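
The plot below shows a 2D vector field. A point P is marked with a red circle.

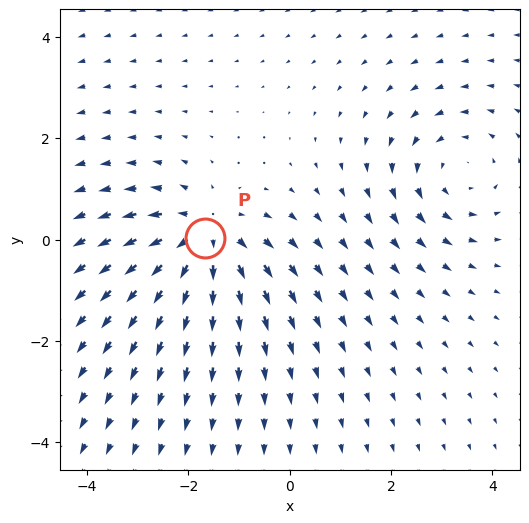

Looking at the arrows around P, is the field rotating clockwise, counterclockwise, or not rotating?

not rotating

Near P at (-1.7, 0.0) the arrows show no circulation. The curl there is ≈0.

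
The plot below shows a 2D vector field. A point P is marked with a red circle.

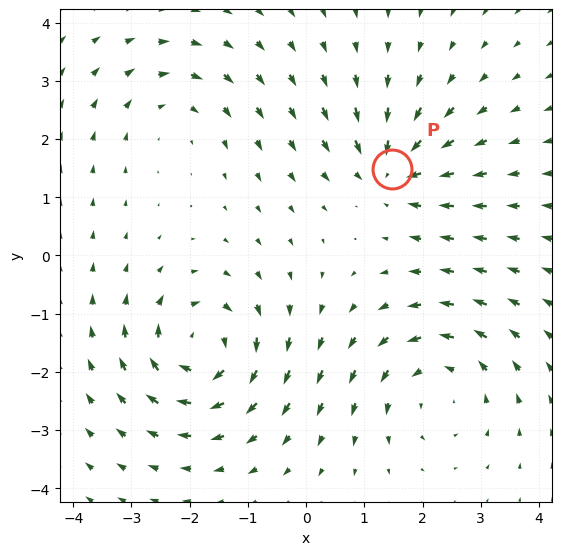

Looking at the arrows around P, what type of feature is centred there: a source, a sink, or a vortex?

sink

At P (1.5, 1.5) the arrows converge inward. Divergence about -4, curl ≈0 — negative divergence with near-zero curl is a sink.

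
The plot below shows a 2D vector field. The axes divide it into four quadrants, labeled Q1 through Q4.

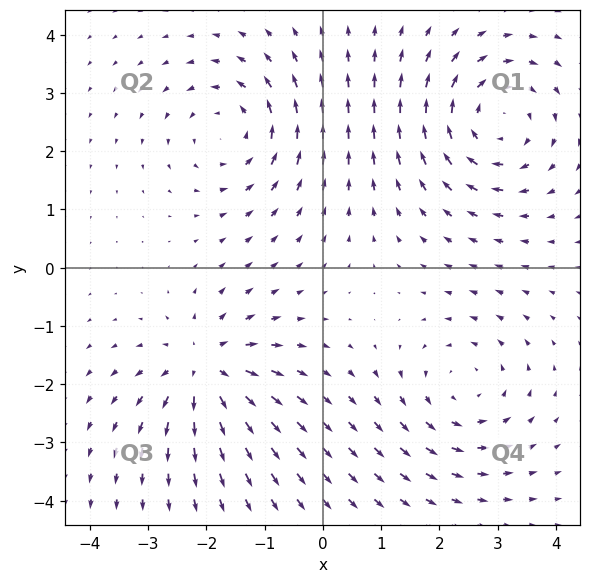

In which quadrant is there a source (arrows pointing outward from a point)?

Q3

The source sits at approximately (-2.0, -1.7), which lies in quadrant Q3. The divergence there is about +5, positive as expected for a source.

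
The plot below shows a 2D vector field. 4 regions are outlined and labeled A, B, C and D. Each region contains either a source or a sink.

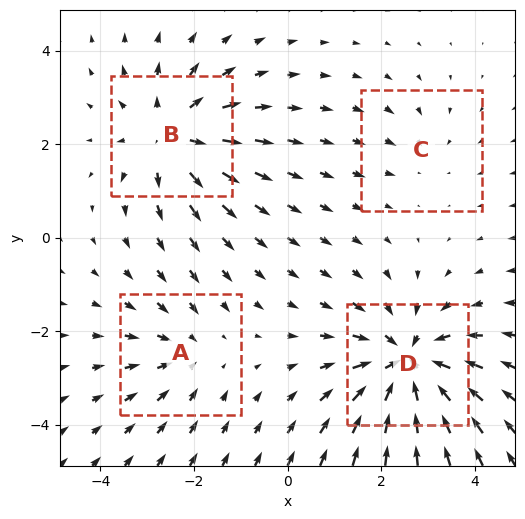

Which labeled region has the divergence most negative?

D

Divergence at each region's feature centre — A: about -3, B: about +5, C: about -2, D: about -7. Region D is most negative.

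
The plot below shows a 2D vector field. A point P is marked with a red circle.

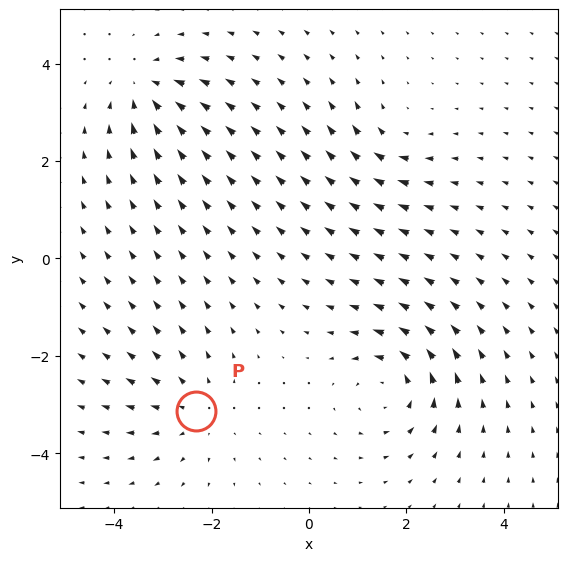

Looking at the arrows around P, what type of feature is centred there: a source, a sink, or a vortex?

source

At P (-2.3, -3.1) the arrows spread outward. Divergence about +3, curl ≈0 — positive divergence with near-zero curl is a source.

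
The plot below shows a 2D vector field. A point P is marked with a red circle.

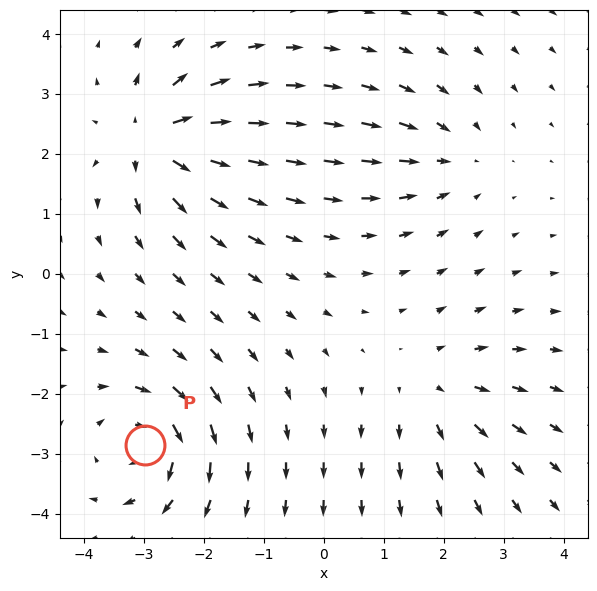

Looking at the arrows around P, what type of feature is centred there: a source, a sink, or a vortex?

At P (-3.0, -2.9) the arrows circulate clockwise. Divergence ≈0, curl about -7 — near-zero divergence with nonzero curl is a vortex.

vortex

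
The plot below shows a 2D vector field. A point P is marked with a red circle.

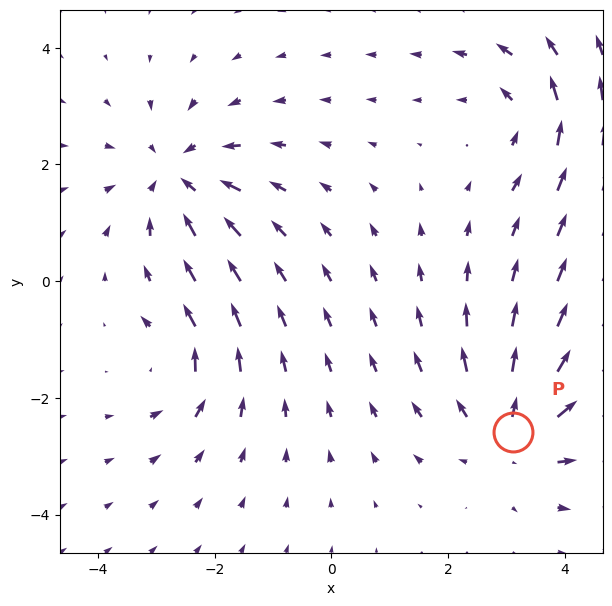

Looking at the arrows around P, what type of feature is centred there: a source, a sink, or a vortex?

At P (3.1, -2.6) the arrows spread outward. Divergence about +4, curl ≈0 — positive divergence with near-zero curl is a source.

source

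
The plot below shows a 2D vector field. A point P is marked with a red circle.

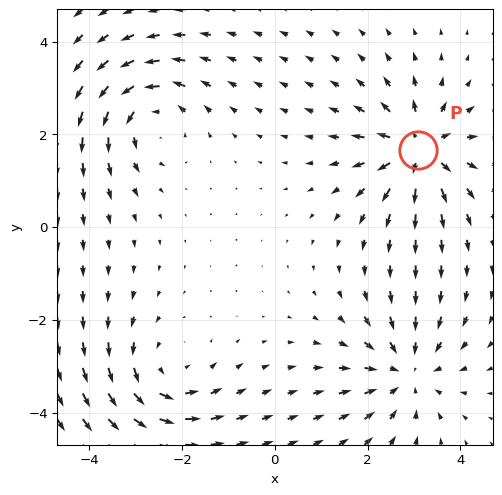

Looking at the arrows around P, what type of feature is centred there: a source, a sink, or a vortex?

At P (3.1, 1.7) the arrows spread outward. Divergence about +6, curl ≈0 — positive divergence with near-zero curl is a source.

source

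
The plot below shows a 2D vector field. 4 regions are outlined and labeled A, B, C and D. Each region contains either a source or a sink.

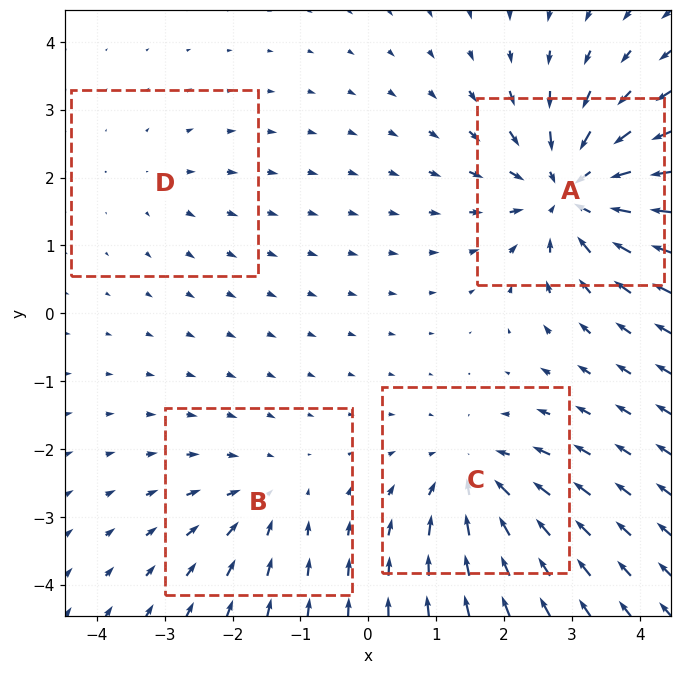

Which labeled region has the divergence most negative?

Divergence at each region's feature centre — A: about -7, B: about -3, C: about -5, D: about +2. Region A is most negative.

A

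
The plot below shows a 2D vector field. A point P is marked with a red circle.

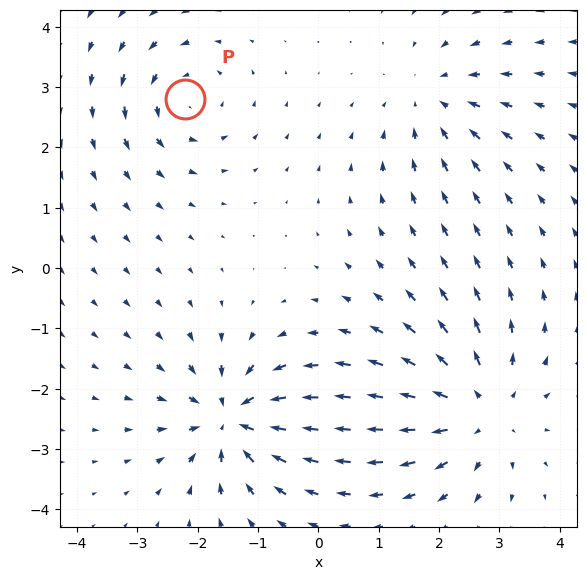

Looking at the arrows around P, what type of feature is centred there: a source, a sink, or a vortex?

vortex

At P (-2.2, 2.8) the arrows circulate counterclockwise. Divergence ≈0, curl about +4 — near-zero divergence with nonzero curl is a vortex.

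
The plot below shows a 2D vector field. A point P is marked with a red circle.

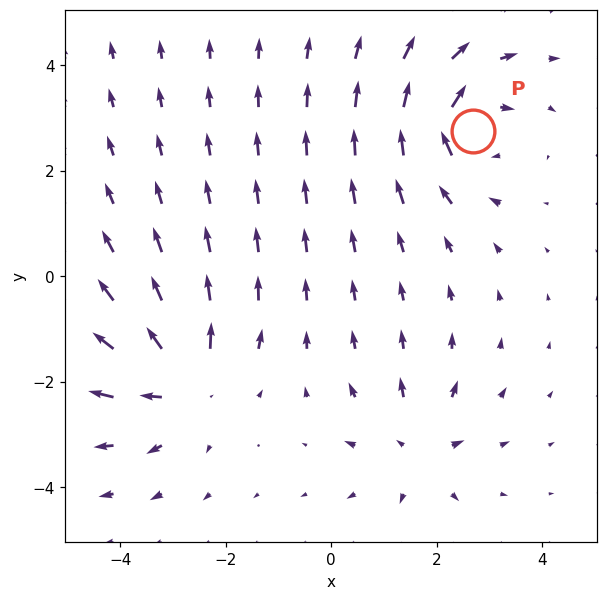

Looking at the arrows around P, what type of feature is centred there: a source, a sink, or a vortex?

vortex

At P (2.7, 2.8) the arrows circulate clockwise. Divergence ≈0, curl about -5 — near-zero divergence with nonzero curl is a vortex.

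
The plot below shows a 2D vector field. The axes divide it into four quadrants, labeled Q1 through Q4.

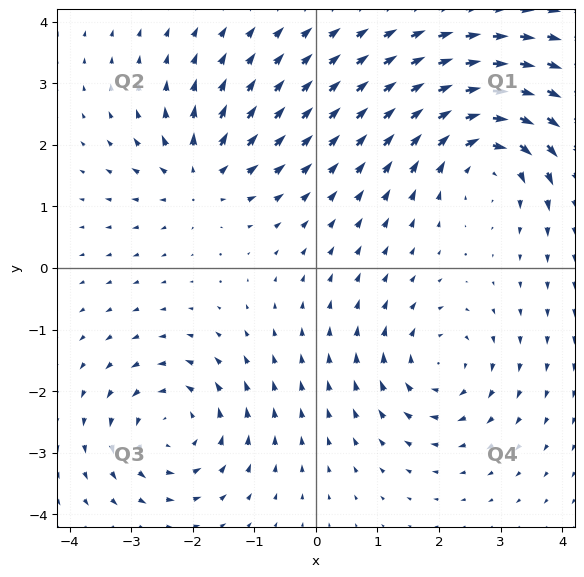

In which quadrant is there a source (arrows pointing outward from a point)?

Q2

The source sits at approximately (-1.9, 1.5), which lies in quadrant Q2. The divergence there is about +4, positive as expected for a source.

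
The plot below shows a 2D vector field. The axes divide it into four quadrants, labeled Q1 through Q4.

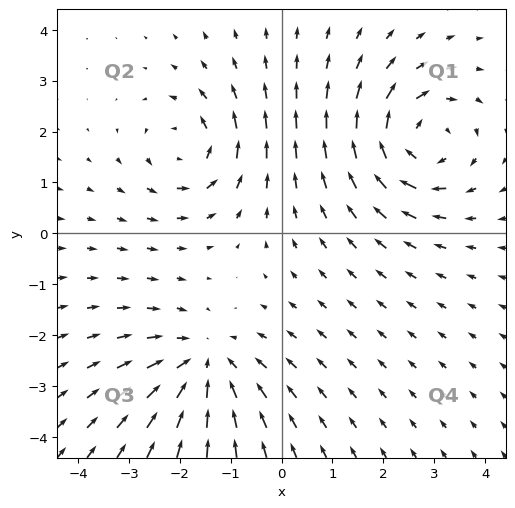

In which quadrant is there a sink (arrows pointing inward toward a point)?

The sink sits at approximately (-1.5, -2.6), which lies in quadrant Q3. The divergence there is about -4, negative as expected for a sink.

Q3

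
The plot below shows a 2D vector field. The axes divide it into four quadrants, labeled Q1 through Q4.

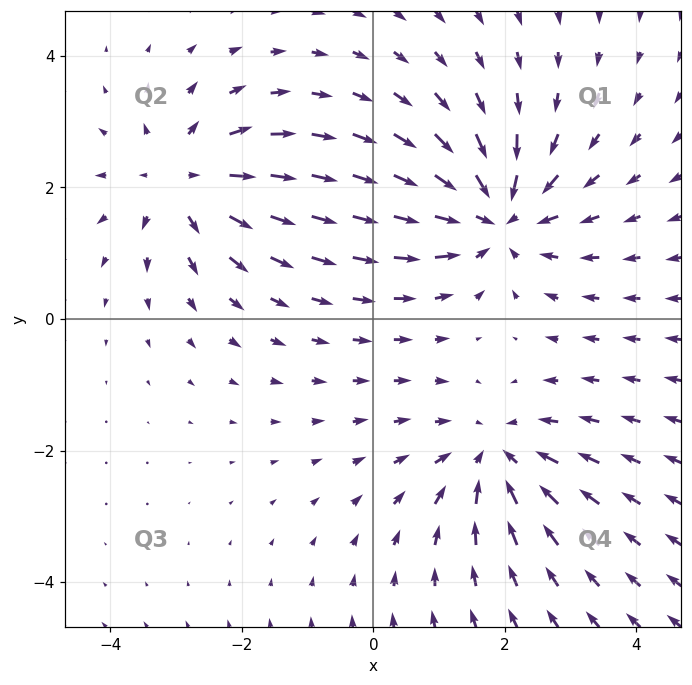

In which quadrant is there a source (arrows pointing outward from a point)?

The source sits at approximately (-2.9, 2.1), which lies in quadrant Q2. The divergence there is about +4, positive as expected for a source.

Q2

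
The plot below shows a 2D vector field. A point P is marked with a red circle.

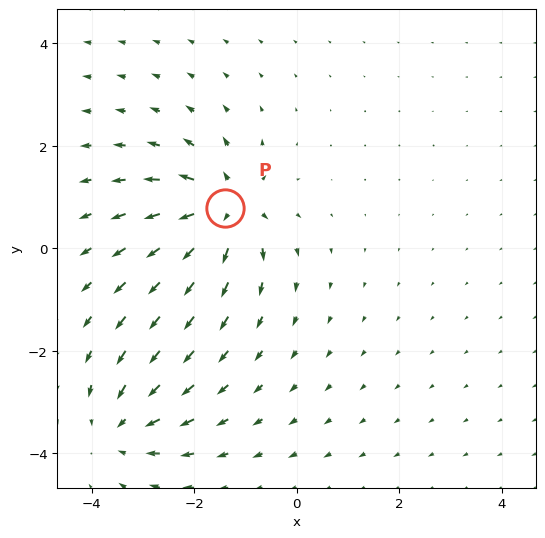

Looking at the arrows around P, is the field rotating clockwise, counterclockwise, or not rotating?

Near P at (-1.4, 0.8) the arrows show no circulation. The curl there is ≈0.

not rotating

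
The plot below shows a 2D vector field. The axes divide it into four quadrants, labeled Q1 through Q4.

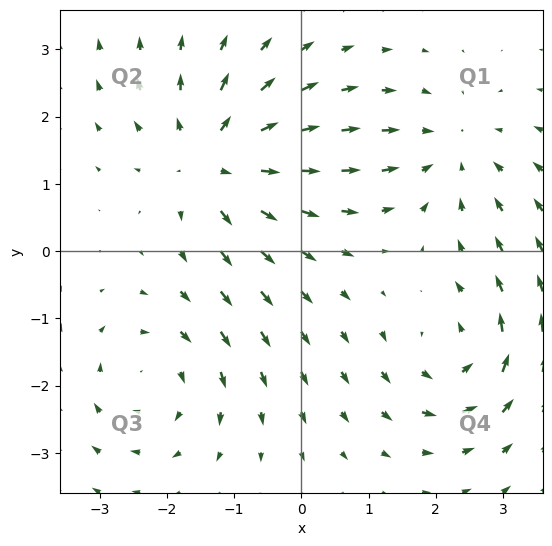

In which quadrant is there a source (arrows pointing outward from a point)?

Q2

The source sits at approximately (-1.3, 1.3), which lies in quadrant Q2. The divergence there is about +5, positive as expected for a source.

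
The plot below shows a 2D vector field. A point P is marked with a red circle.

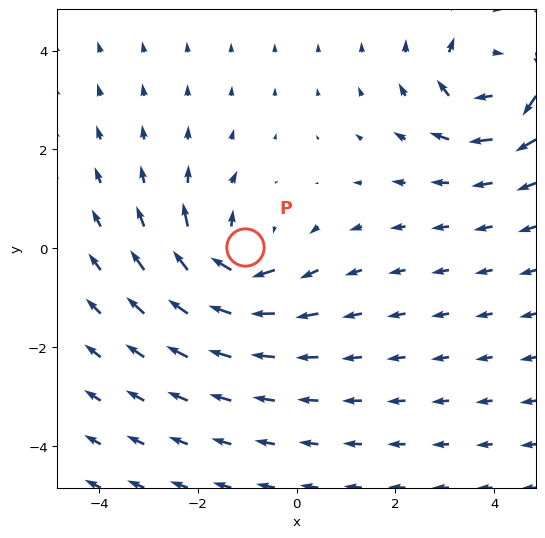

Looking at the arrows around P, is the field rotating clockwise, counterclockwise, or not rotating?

Near P at (-1.0, 0.0) the arrows circulate clockwise. The curl (z-component) there is about -6; negative curl means clockwise rotation.

clockwise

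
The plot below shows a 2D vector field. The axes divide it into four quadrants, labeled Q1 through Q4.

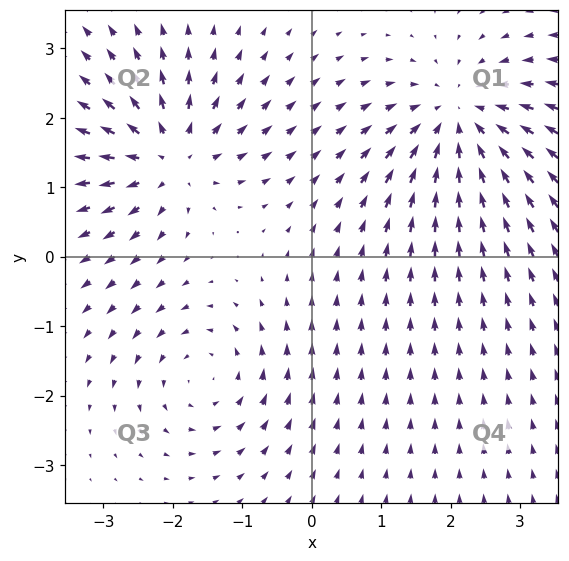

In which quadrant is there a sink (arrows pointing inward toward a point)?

Q1

The sink sits at approximately (2.1, 2.0), which lies in quadrant Q1. The divergence there is about -4, negative as expected for a sink.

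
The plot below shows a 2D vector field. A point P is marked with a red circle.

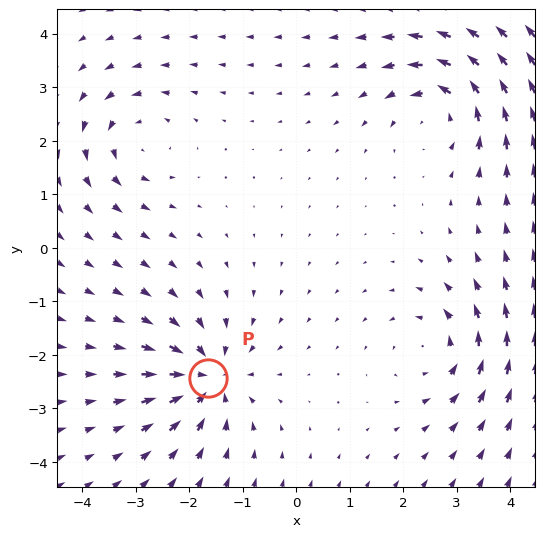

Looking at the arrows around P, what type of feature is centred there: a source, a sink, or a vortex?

sink

At P (-1.7, -2.4) the arrows converge inward. Divergence about -7, curl ≈0 — negative divergence with near-zero curl is a sink.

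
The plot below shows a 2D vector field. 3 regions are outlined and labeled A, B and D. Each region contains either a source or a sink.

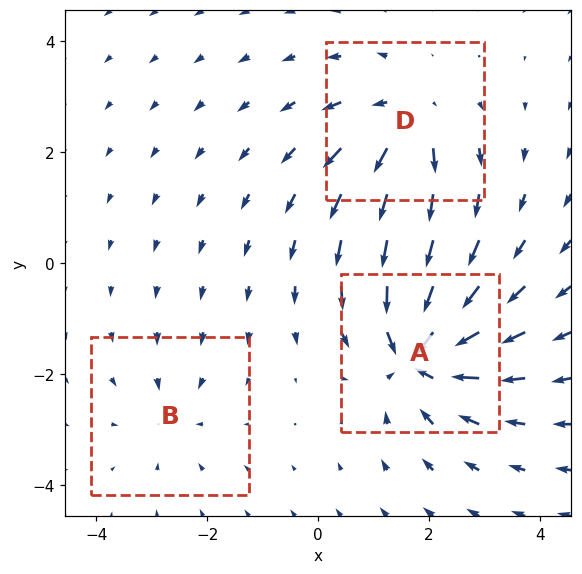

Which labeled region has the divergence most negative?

Divergence at each region's feature centre — A: about -6, B: about -2, D: about +4. Region A is most negative.

A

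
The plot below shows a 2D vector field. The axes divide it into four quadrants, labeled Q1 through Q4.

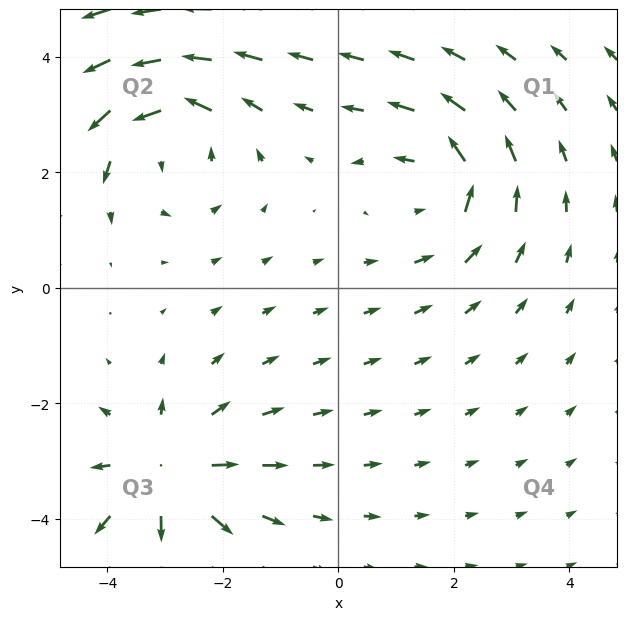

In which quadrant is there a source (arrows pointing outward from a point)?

The source sits at approximately (-3.0, -3.2), which lies in quadrant Q3. The divergence there is about +4, positive as expected for a source.

Q3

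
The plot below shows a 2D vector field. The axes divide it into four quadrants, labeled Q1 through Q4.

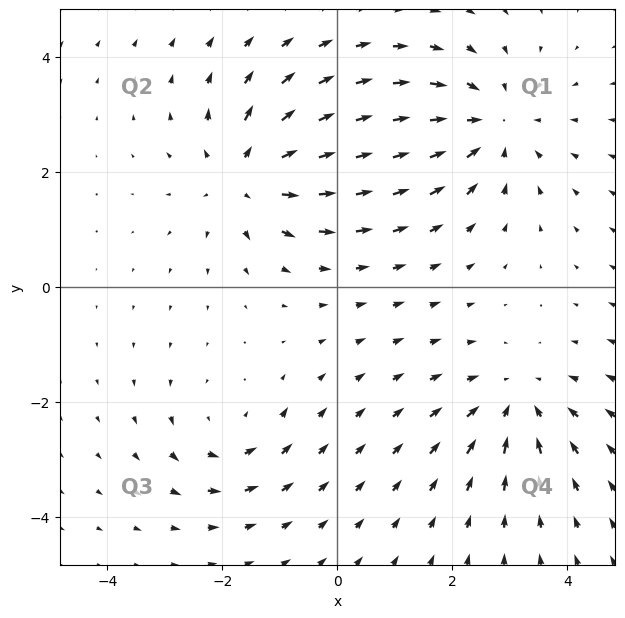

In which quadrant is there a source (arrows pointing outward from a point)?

The source sits at approximately (-1.6, 1.9), which lies in quadrant Q2. The divergence there is about +4, positive as expected for a source.

Q2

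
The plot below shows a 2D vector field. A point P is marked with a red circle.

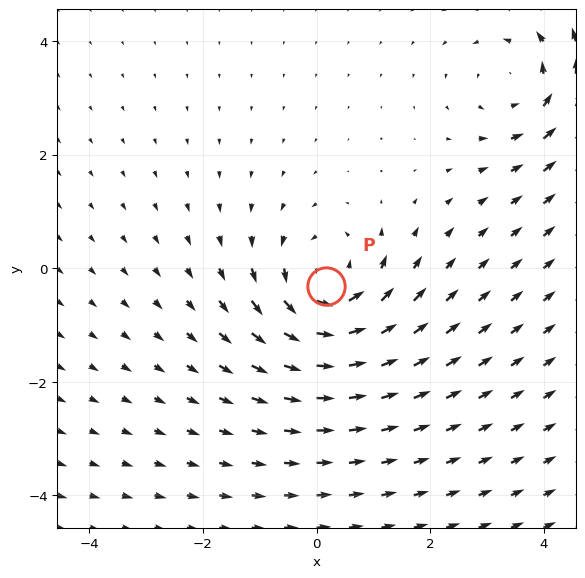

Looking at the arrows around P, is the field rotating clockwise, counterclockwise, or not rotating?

counterclockwise

Near P at (0.2, -0.3) the arrows circulate counterclockwise. The curl (z-component) there is about +4; positive curl means counterclockwise rotation.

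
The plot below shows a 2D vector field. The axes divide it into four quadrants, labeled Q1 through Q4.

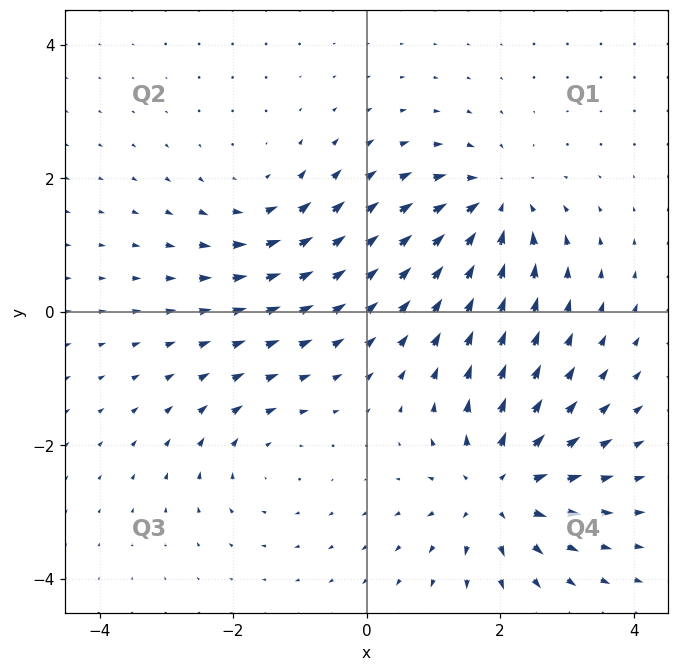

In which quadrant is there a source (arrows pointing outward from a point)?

Q4

The source sits at approximately (2.0, -2.7), which lies in quadrant Q4. The divergence there is about +5, positive as expected for a source.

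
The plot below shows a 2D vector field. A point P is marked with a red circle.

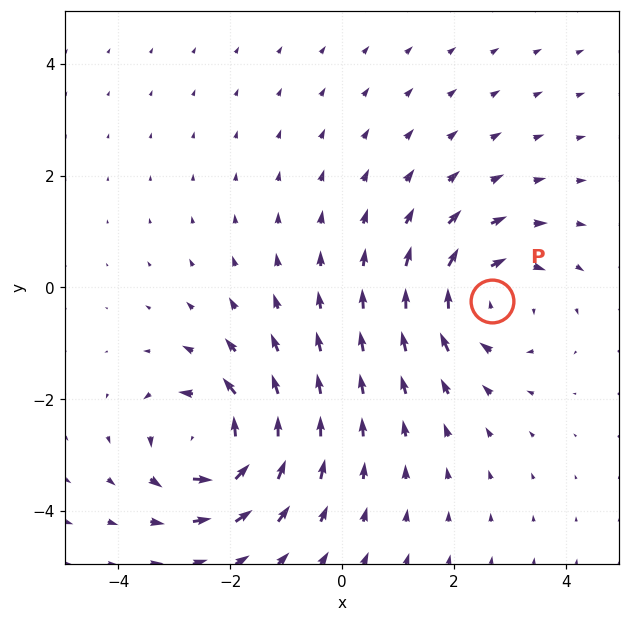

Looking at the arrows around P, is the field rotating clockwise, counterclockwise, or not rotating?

Near P at (2.7, -0.2) the arrows circulate clockwise. The curl (z-component) there is about -4; negative curl means clockwise rotation.

clockwise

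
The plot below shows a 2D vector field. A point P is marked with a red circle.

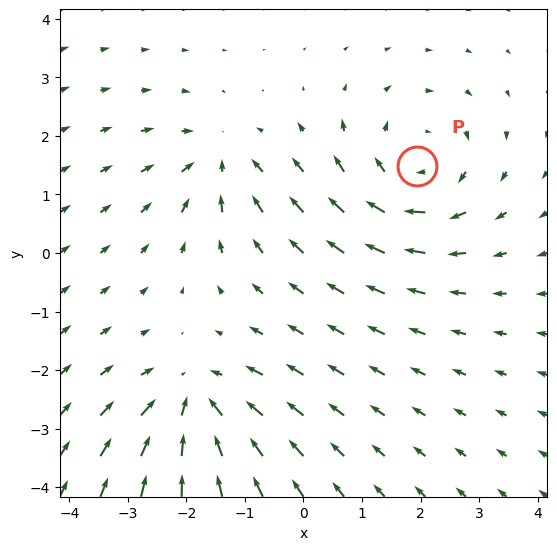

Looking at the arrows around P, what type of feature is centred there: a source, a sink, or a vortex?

At P (1.9, 1.5) the arrows circulate clockwise. Divergence ≈0, curl about -4 — near-zero divergence with nonzero curl is a vortex.

vortex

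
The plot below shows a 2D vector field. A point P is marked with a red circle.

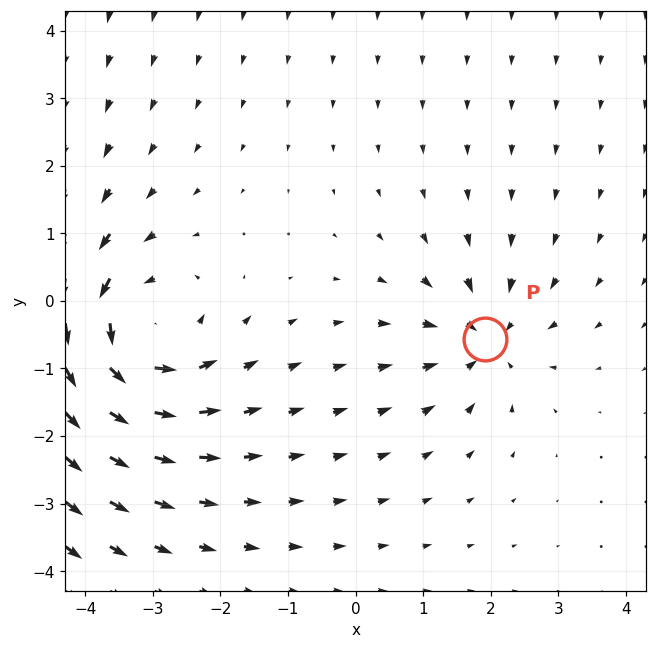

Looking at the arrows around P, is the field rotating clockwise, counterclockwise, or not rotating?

not rotating

Near P at (1.9, -0.6) the arrows show no circulation. The curl there is ≈0.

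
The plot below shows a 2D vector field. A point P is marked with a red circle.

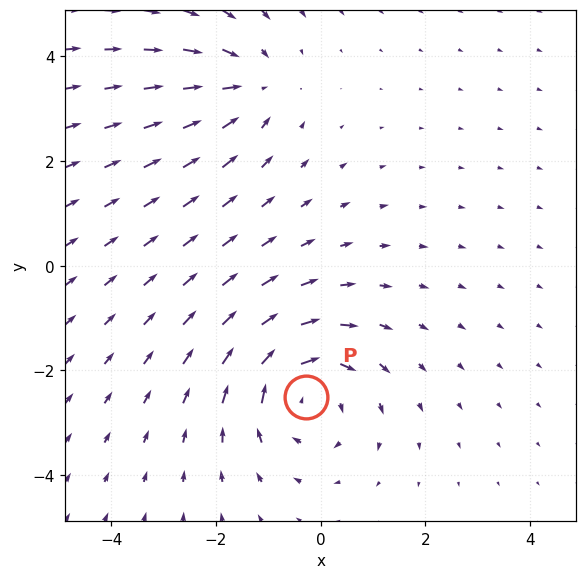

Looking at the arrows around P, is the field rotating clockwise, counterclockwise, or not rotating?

Near P at (-0.3, -2.5) the arrows circulate clockwise. The curl (z-component) there is about -4; negative curl means clockwise rotation.

clockwise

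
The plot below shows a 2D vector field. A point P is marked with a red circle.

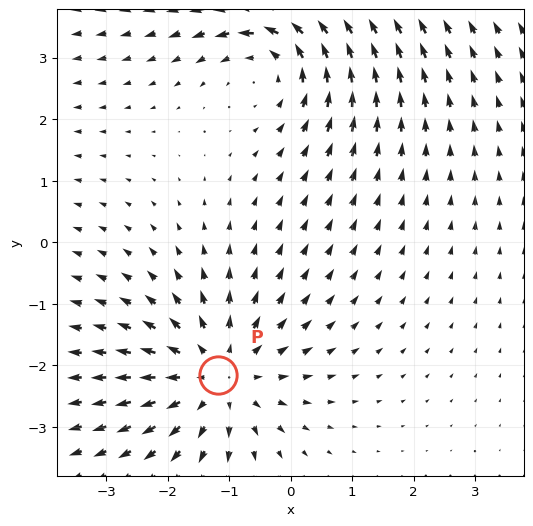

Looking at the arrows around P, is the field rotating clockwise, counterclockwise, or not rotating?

not rotating

Near P at (-1.2, -2.2) the arrows show no circulation. The curl there is ≈0.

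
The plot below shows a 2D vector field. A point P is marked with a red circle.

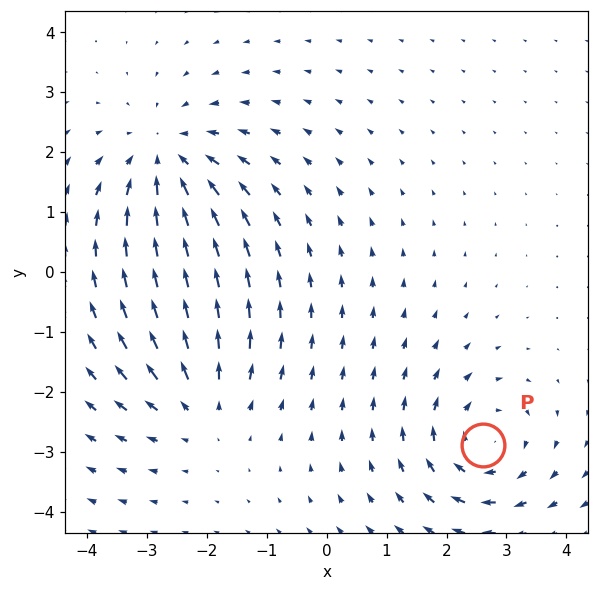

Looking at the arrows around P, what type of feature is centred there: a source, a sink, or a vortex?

vortex

At P (2.6, -2.9) the arrows circulate clockwise. Divergence ≈0, curl about -4 — near-zero divergence with nonzero curl is a vortex.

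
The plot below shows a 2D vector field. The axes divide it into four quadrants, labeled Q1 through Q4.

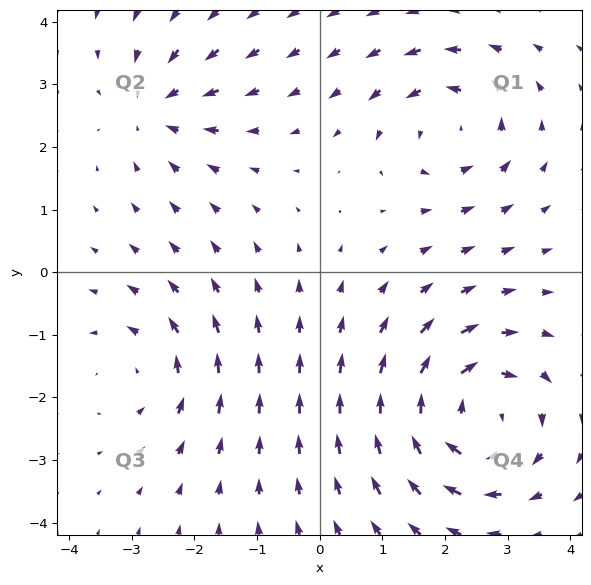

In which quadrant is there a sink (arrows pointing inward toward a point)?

The sink sits at approximately (-2.6, 2.6), which lies in quadrant Q2. The divergence there is about -3, negative as expected for a sink.

Q2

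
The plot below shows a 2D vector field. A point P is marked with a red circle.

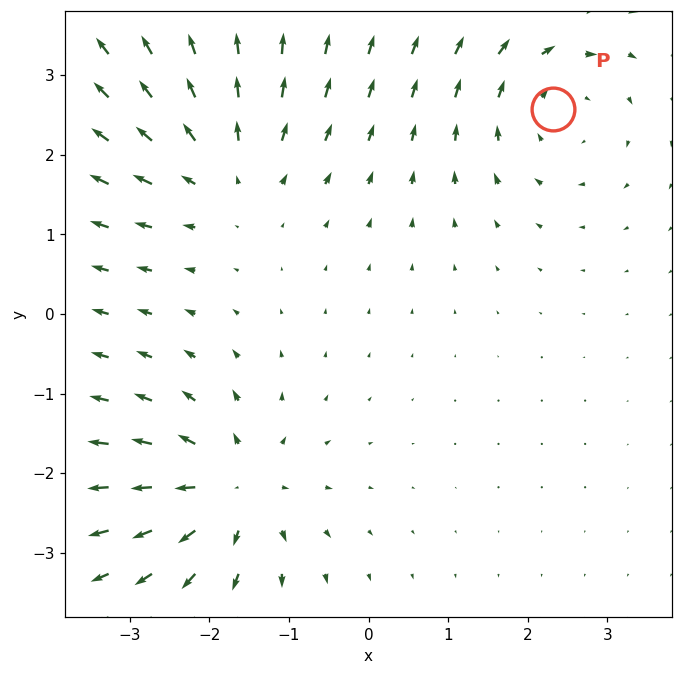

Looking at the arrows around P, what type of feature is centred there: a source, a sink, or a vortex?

vortex

At P (2.3, 2.6) the arrows circulate clockwise. Divergence ≈0, curl about -3 — near-zero divergence with nonzero curl is a vortex.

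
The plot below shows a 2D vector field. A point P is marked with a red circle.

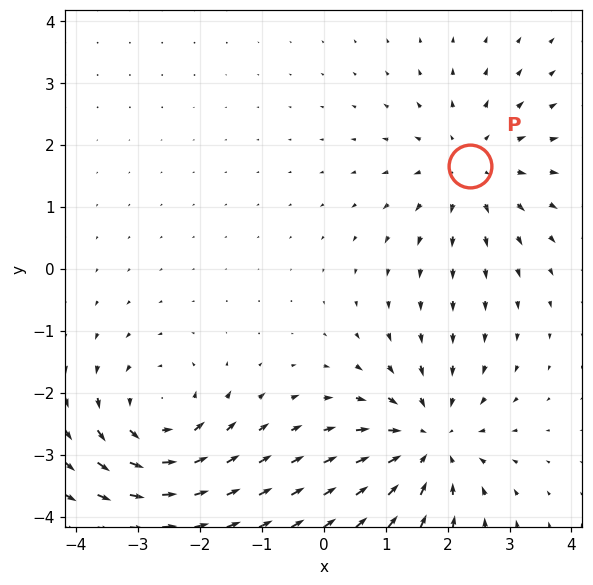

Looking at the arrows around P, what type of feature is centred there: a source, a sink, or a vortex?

source

At P (2.4, 1.7) the arrows spread outward. Divergence about +3, curl ≈0 — positive divergence with near-zero curl is a source.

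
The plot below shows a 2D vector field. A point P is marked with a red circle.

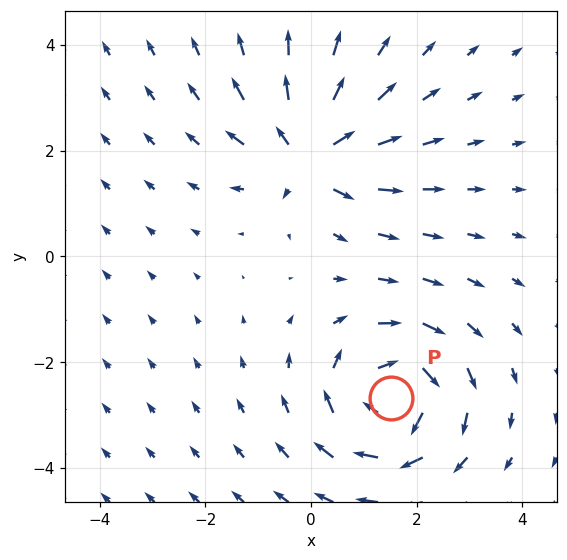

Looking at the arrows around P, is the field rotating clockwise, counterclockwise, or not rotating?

clockwise

Near P at (1.5, -2.7) the arrows circulate clockwise. The curl (z-component) there is about -4; negative curl means clockwise rotation.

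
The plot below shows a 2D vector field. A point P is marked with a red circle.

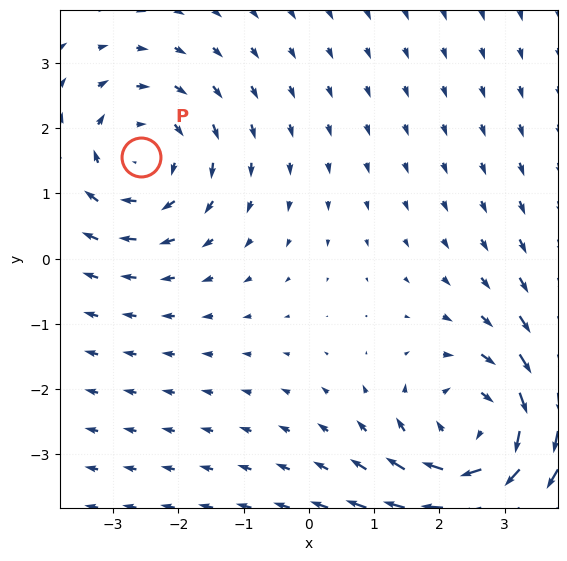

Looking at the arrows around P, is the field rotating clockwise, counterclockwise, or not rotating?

Near P at (-2.6, 1.6) the arrows circulate clockwise. The curl (z-component) there is about -2; negative curl means clockwise rotation.

clockwise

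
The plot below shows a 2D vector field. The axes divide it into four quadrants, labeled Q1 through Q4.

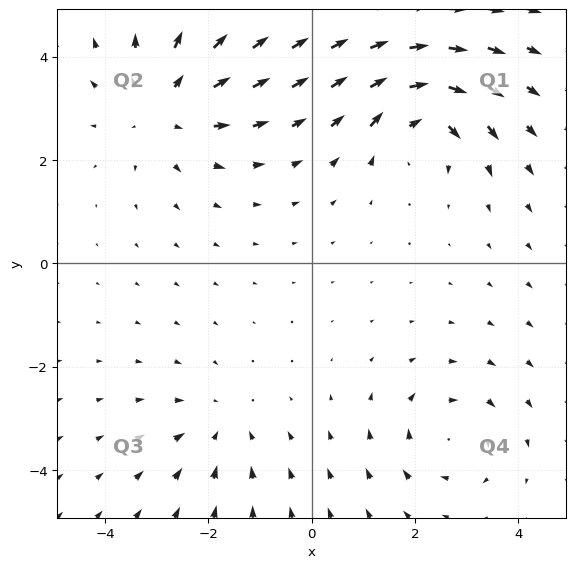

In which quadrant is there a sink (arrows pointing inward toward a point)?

Q3

The sink sits at approximately (-1.8, -3.2), which lies in quadrant Q3. The divergence there is about -3, negative as expected for a sink.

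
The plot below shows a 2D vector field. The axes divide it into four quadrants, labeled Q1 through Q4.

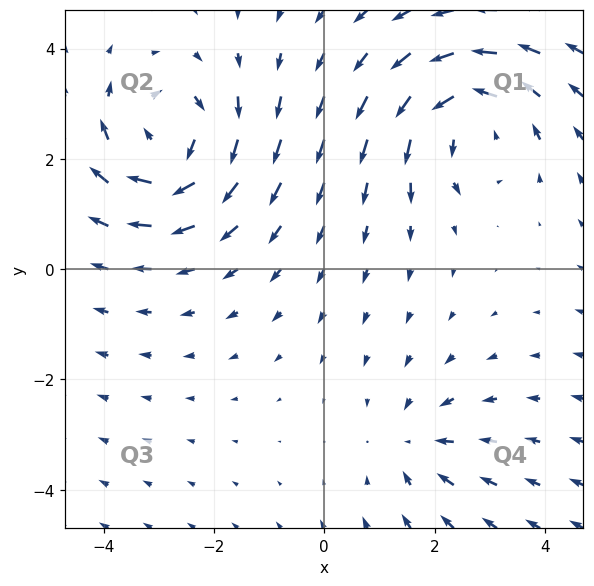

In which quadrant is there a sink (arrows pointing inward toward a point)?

The sink sits at approximately (1.6, -3.2), which lies in quadrant Q4. The divergence there is about -3, negative as expected for a sink.

Q4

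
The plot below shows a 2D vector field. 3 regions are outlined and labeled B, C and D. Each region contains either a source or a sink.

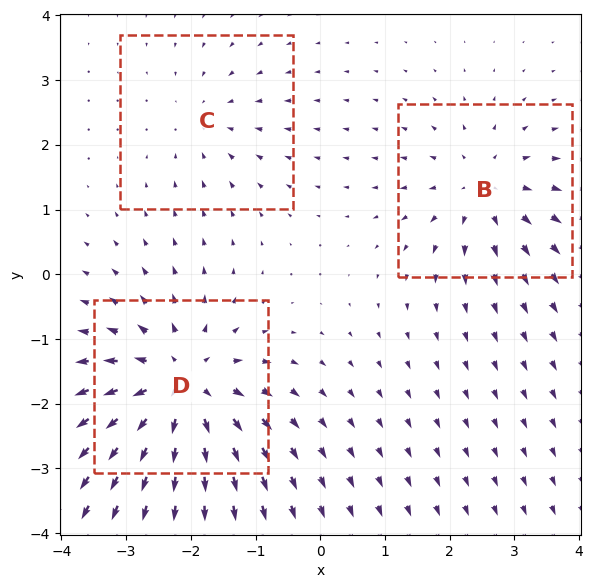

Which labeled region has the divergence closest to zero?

Divergence at each region's feature centre — B: about +3, C: about -2, D: about +5. Region C is closest to zero.

C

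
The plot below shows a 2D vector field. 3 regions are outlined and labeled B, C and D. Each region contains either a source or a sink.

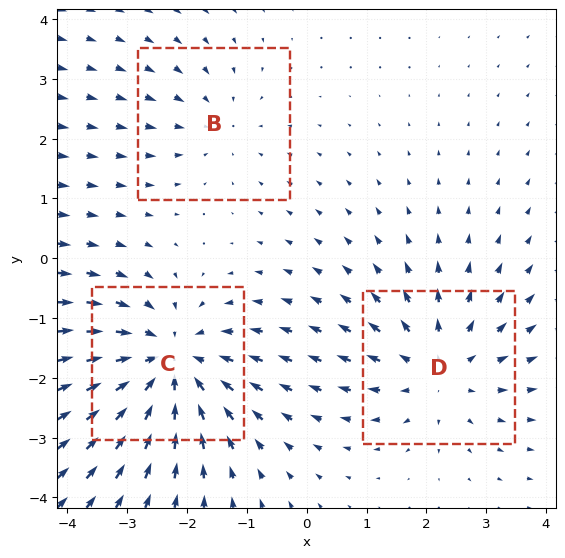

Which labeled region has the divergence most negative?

C

Divergence at each region's feature centre — B: about -2, C: about -4, D: about +3. Region C is most negative.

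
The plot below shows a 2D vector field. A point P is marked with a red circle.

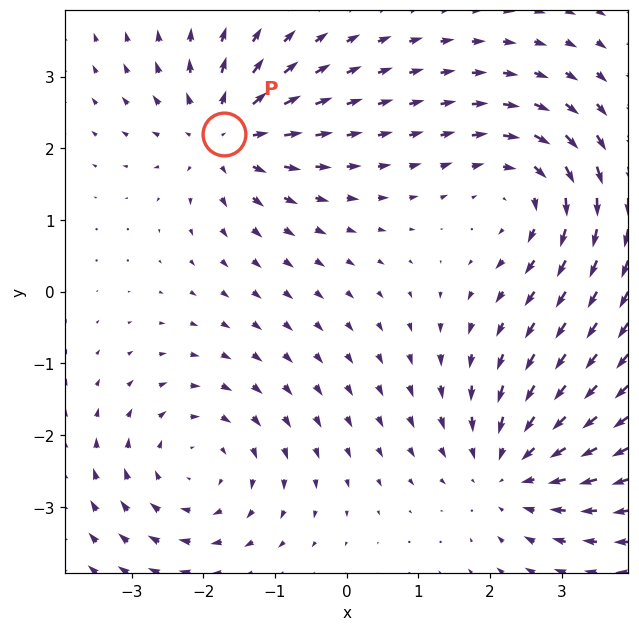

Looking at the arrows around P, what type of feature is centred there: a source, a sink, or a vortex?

At P (-1.7, 2.2) the arrows spread outward. Divergence about +5, curl ≈0 — positive divergence with near-zero curl is a source.

source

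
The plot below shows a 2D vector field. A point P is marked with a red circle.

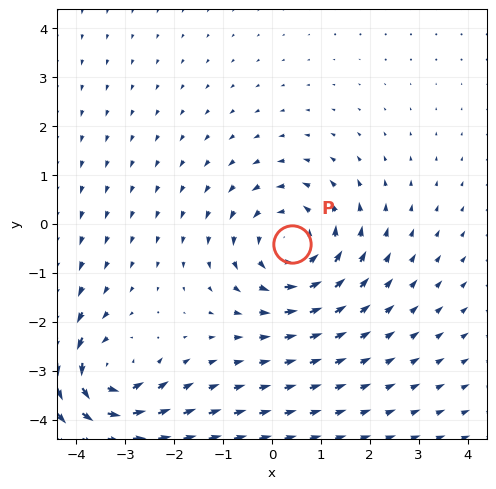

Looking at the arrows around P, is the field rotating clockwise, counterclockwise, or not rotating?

counterclockwise

Near P at (0.4, -0.4) the arrows circulate counterclockwise. The curl (z-component) there is about +3; positive curl means counterclockwise rotation.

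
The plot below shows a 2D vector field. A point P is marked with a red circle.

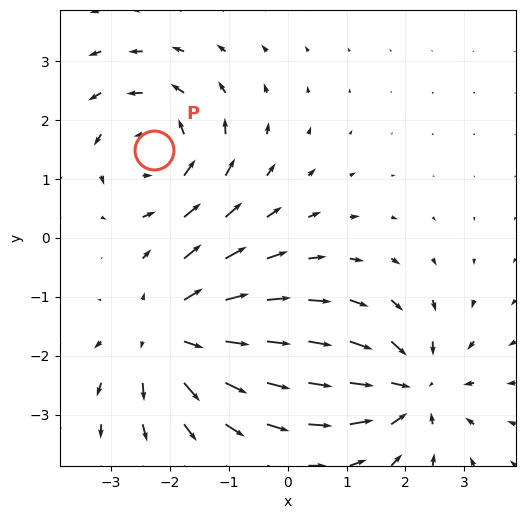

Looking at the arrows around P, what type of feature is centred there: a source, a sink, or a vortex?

vortex

At P (-2.3, 1.5) the arrows circulate counterclockwise. Divergence ≈0, curl about +4 — near-zero divergence with nonzero curl is a vortex.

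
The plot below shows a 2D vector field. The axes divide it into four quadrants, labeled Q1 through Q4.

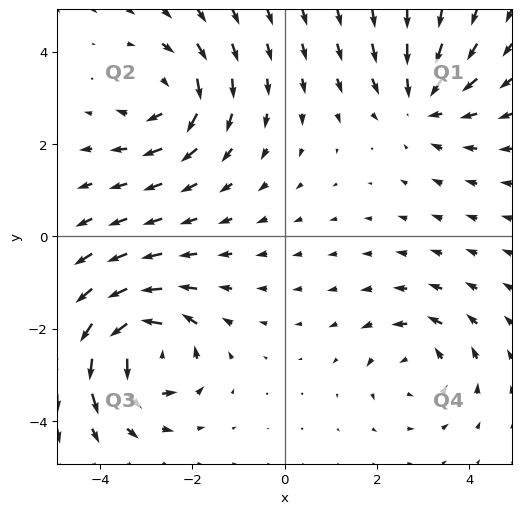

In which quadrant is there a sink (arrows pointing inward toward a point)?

The sink sits at approximately (3.0, 2.9), which lies in quadrant Q1. The divergence there is about -3, negative as expected for a sink.

Q1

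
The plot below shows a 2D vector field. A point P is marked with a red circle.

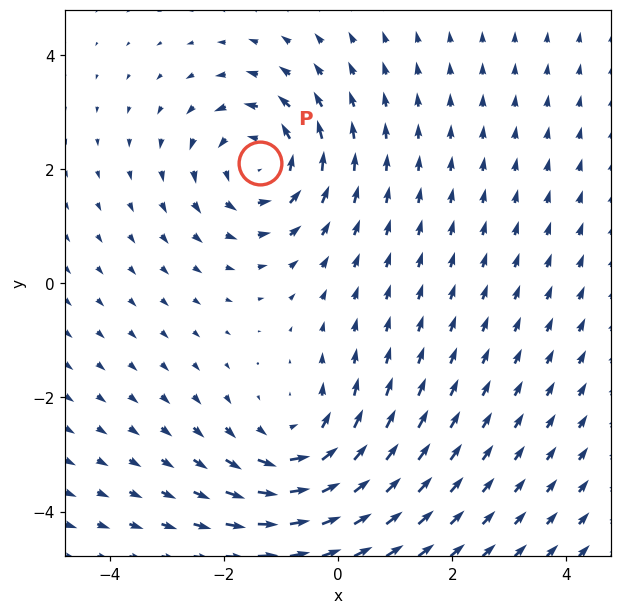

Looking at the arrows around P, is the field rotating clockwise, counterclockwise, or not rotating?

counterclockwise

Near P at (-1.4, 2.1) the arrows circulate counterclockwise. The curl (z-component) there is about +5; positive curl means counterclockwise rotation.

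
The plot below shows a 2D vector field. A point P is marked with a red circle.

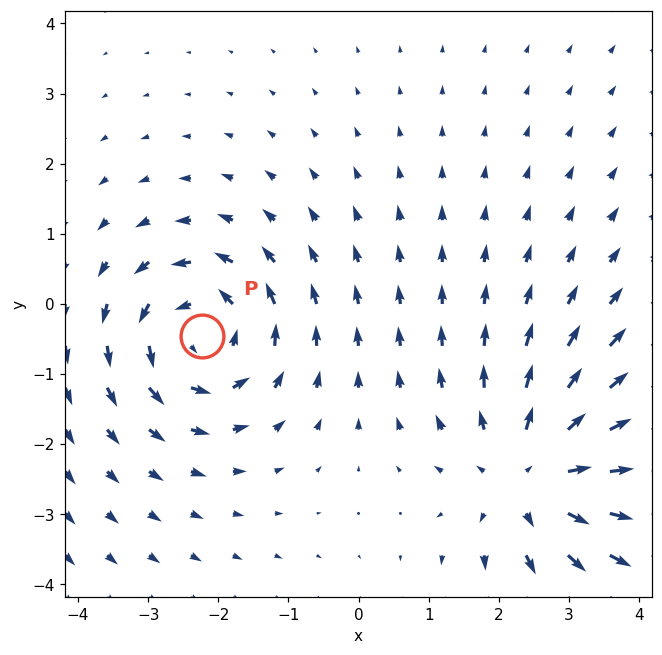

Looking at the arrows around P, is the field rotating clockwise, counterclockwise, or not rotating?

counterclockwise

Near P at (-2.2, -0.5) the arrows circulate counterclockwise. The curl (z-component) there is about +5; positive curl means counterclockwise rotation.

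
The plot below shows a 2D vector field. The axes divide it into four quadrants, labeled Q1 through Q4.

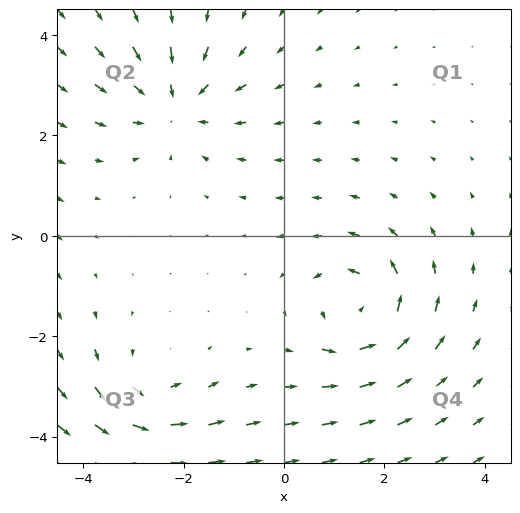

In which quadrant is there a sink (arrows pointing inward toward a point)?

Q2

The sink sits at approximately (-2.2, 2.6), which lies in quadrant Q2. The divergence there is about -4, negative as expected for a sink.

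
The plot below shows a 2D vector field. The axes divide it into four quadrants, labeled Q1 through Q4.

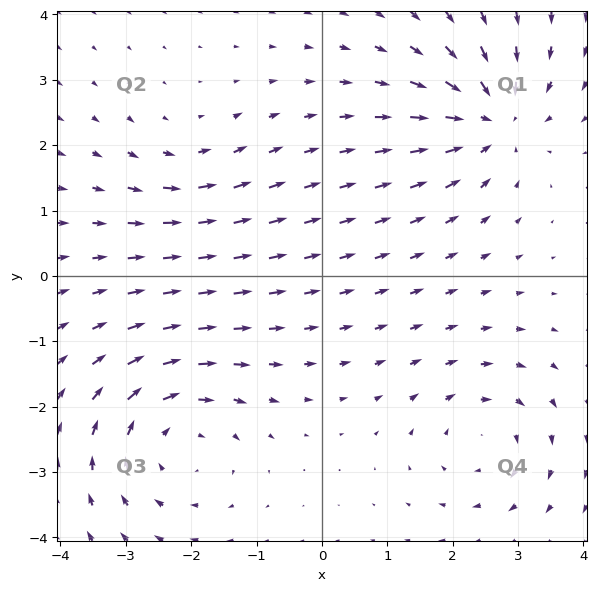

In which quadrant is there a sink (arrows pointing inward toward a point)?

The sink sits at approximately (2.6, 2.4), which lies in quadrant Q1. The divergence there is about -5, negative as expected for a sink.

Q1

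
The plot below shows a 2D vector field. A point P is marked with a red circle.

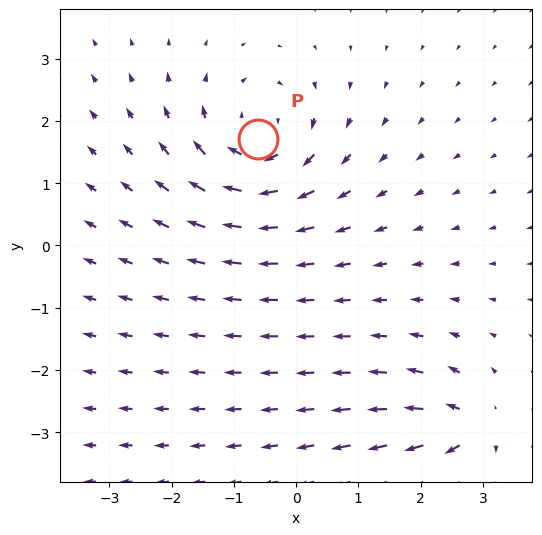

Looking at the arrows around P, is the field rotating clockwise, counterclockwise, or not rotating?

clockwise

Near P at (-0.6, 1.7) the arrows circulate clockwise. The curl (z-component) there is about -5; negative curl means clockwise rotation.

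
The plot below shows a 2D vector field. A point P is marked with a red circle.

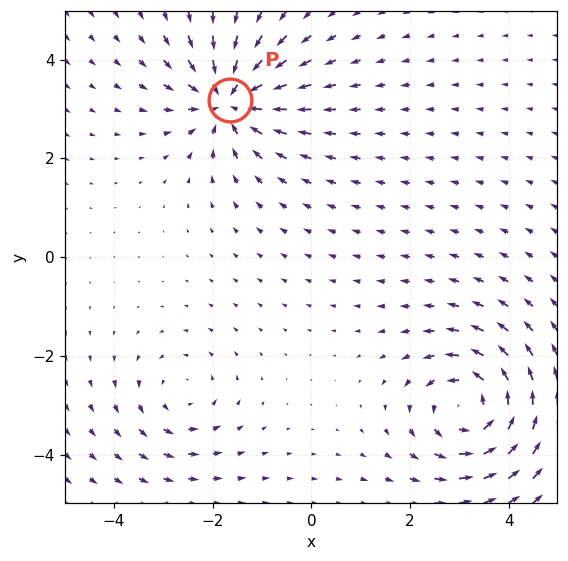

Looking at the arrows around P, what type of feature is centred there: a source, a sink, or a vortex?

sink

At P (-1.7, 3.2) the arrows converge inward. Divergence about -5, curl ≈0 — negative divergence with near-zero curl is a sink.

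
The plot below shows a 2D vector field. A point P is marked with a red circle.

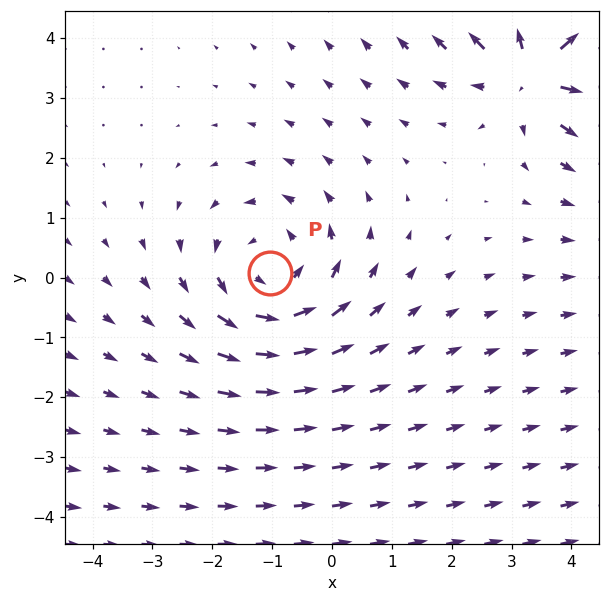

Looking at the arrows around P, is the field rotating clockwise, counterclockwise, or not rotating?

counterclockwise

Near P at (-1.0, 0.1) the arrows circulate counterclockwise. The curl (z-component) there is about +3; positive curl means counterclockwise rotation.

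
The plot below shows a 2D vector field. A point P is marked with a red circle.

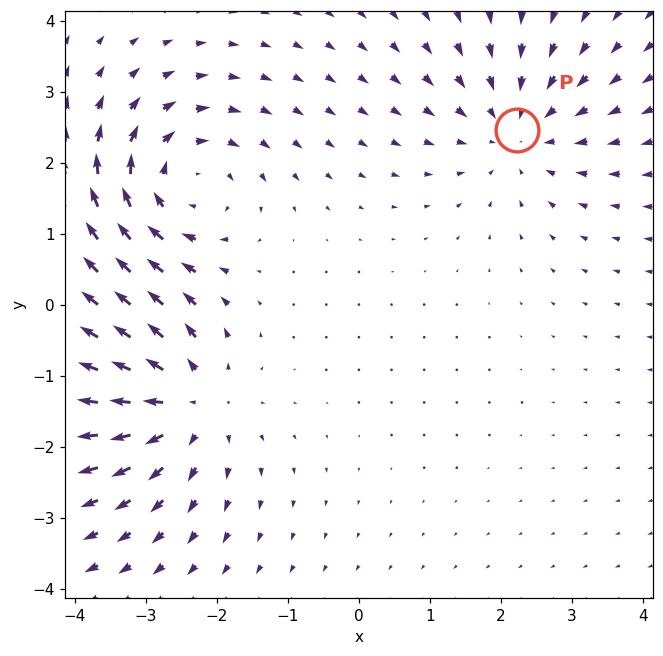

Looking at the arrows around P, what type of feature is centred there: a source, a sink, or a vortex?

At P (2.2, 2.5) the arrows converge inward. Divergence about -3, curl ≈0 — negative divergence with near-zero curl is a sink.

sink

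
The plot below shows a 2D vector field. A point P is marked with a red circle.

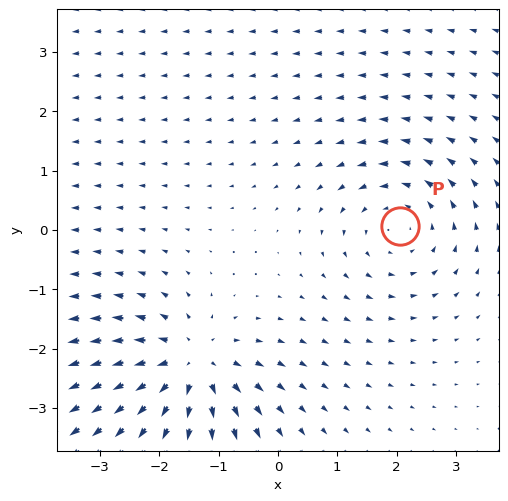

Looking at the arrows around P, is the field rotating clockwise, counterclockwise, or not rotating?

Near P at (2.1, 0.1) the arrows circulate counterclockwise. The curl (z-component) there is about +4; positive curl means counterclockwise rotation.

counterclockwise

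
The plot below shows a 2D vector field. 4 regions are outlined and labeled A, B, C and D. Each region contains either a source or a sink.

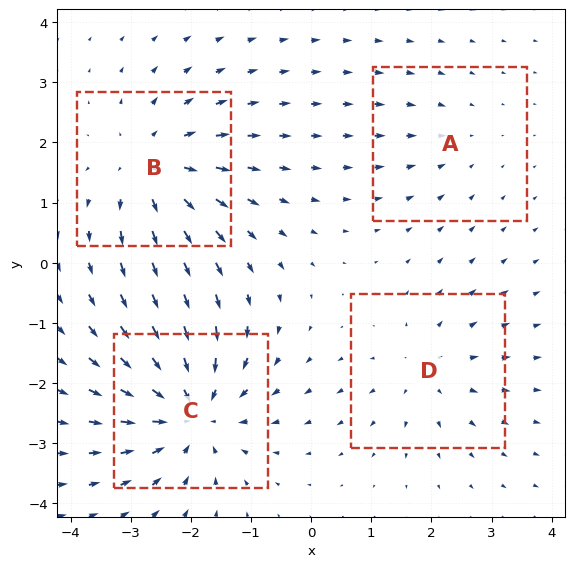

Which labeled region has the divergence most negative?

C

Divergence at each region's feature centre — A: about -2, B: about +5, C: about -7, D: about +3. Region C is most negative.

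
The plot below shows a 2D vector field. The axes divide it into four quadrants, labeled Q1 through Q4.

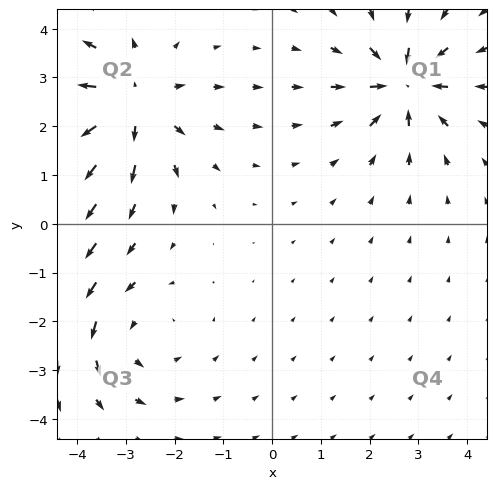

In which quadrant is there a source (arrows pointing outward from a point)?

The source sits at approximately (-3.0, 2.4), which lies in quadrant Q2. The divergence there is about +5, positive as expected for a source.

Q2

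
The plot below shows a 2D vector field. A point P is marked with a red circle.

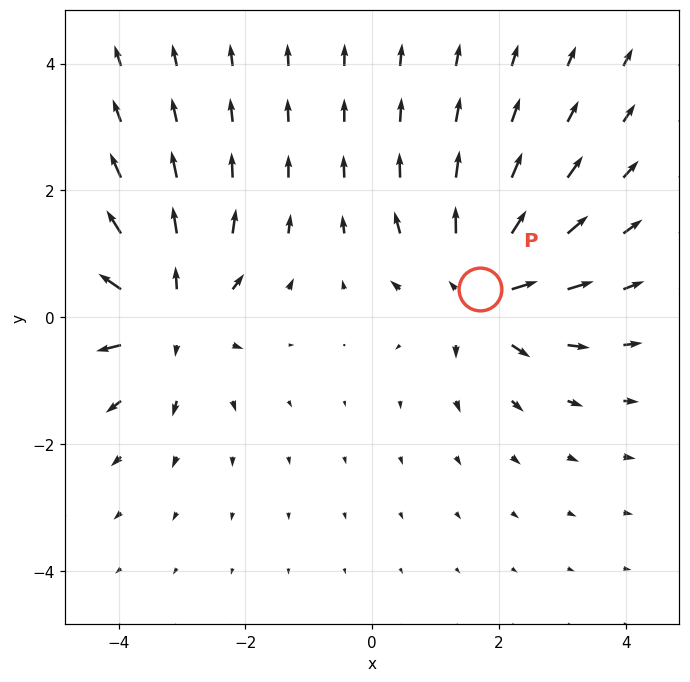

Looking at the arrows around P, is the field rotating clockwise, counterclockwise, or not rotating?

not rotating

Near P at (1.7, 0.4) the arrows show no circulation. The curl there is ≈0.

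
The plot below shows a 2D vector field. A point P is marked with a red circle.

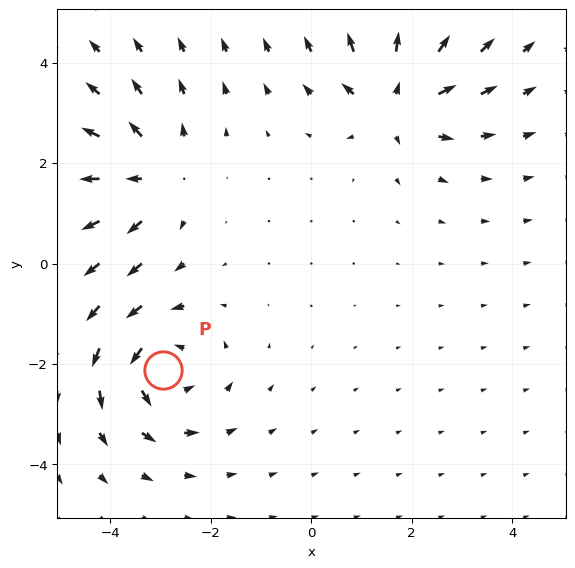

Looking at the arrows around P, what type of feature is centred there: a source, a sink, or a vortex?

At P (-3.0, -2.1) the arrows circulate counterclockwise. Divergence ≈0, curl about +4 — near-zero divergence with nonzero curl is a vortex.

vortex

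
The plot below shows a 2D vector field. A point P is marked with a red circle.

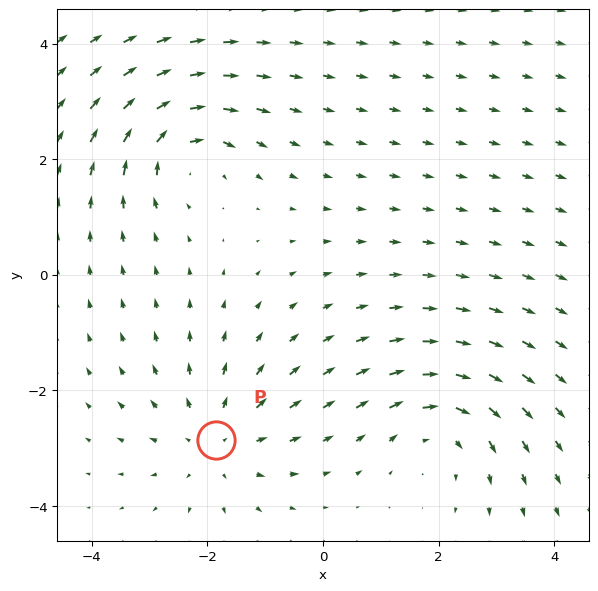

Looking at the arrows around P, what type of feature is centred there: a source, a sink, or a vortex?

source

At P (-1.9, -2.9) the arrows spread outward. Divergence about +3, curl ≈0 — positive divergence with near-zero curl is a source.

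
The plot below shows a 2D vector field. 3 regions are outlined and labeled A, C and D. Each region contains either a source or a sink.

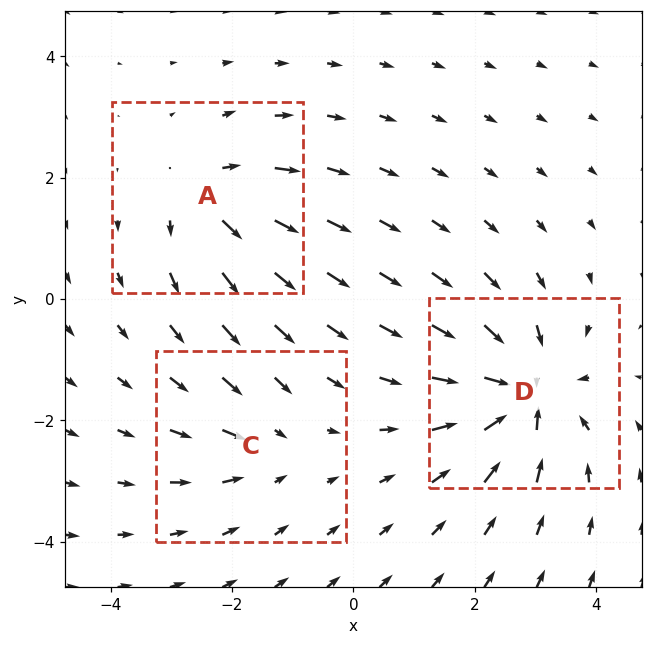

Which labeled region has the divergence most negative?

D

Divergence at each region's feature centre — A: about +4, C: about -2, D: about -5. Region D is most negative.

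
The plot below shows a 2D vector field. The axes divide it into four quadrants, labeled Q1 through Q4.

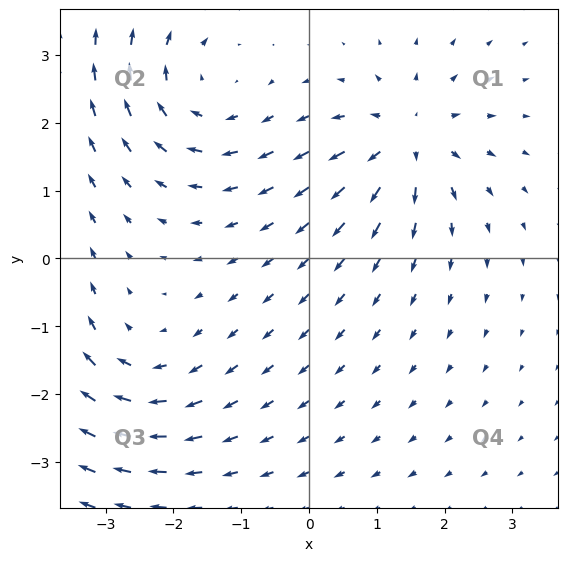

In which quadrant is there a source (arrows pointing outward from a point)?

Q1

The source sits at approximately (1.4, 1.7), which lies in quadrant Q1. The divergence there is about +5, positive as expected for a source.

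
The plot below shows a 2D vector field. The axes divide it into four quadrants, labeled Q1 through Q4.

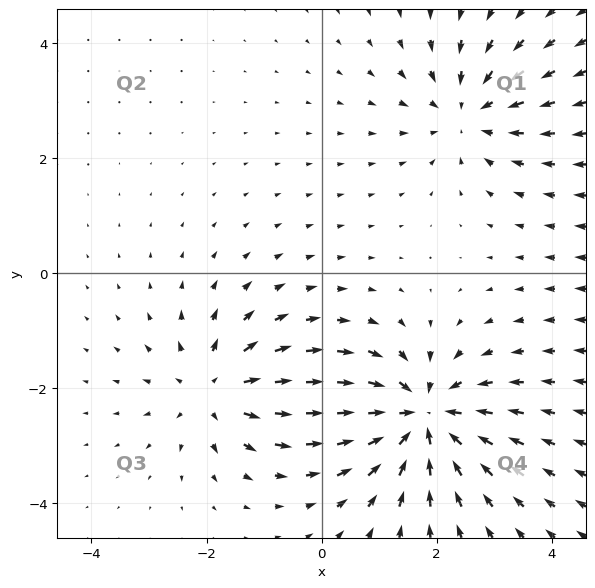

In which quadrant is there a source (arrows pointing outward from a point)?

The source sits at approximately (-1.9, -2.0), which lies in quadrant Q3. The divergence there is about +3, positive as expected for a source.

Q3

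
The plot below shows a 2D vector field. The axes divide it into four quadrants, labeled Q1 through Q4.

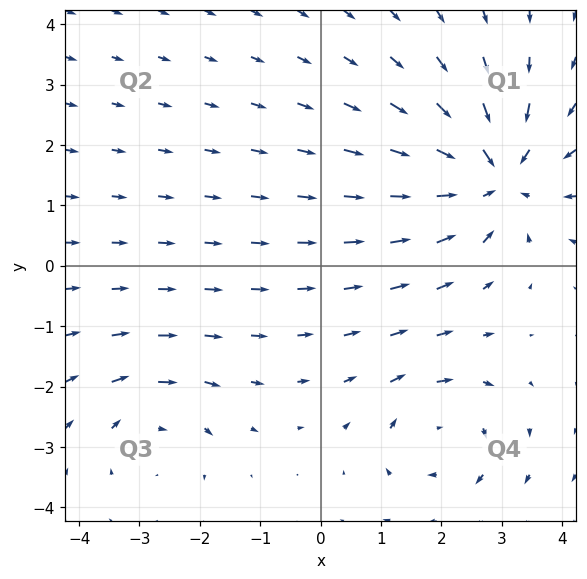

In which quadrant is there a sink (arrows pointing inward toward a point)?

Q1

The sink sits at approximately (2.9, 1.5), which lies in quadrant Q1. The divergence there is about -4, negative as expected for a sink.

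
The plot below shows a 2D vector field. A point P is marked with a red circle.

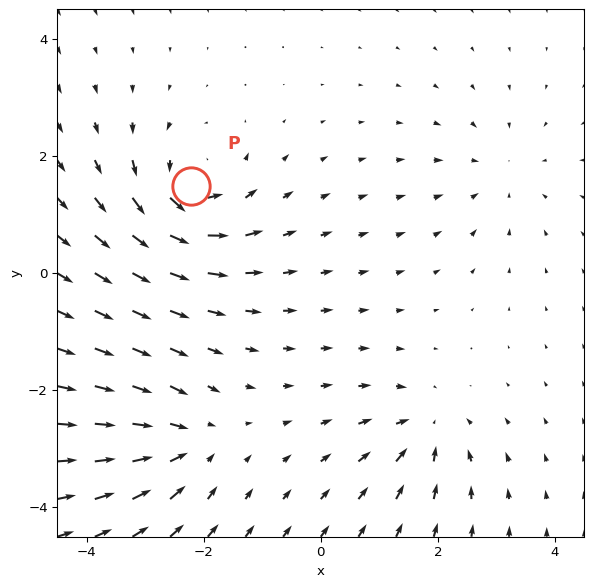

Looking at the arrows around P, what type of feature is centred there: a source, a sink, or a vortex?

vortex

At P (-2.2, 1.5) the arrows circulate counterclockwise. Divergence ≈0, curl about +6 — near-zero divergence with nonzero curl is a vortex.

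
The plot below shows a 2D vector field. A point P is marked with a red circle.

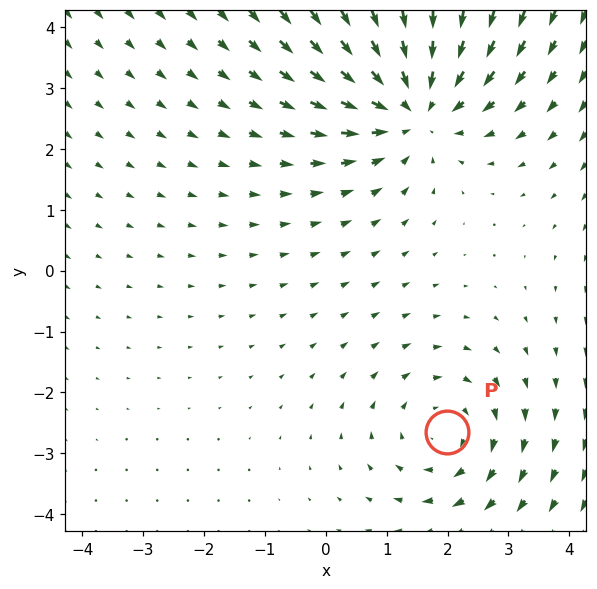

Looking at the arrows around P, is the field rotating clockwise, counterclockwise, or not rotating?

clockwise

Near P at (2.0, -2.7) the arrows circulate clockwise. The curl (z-component) there is about -2; negative curl means clockwise rotation.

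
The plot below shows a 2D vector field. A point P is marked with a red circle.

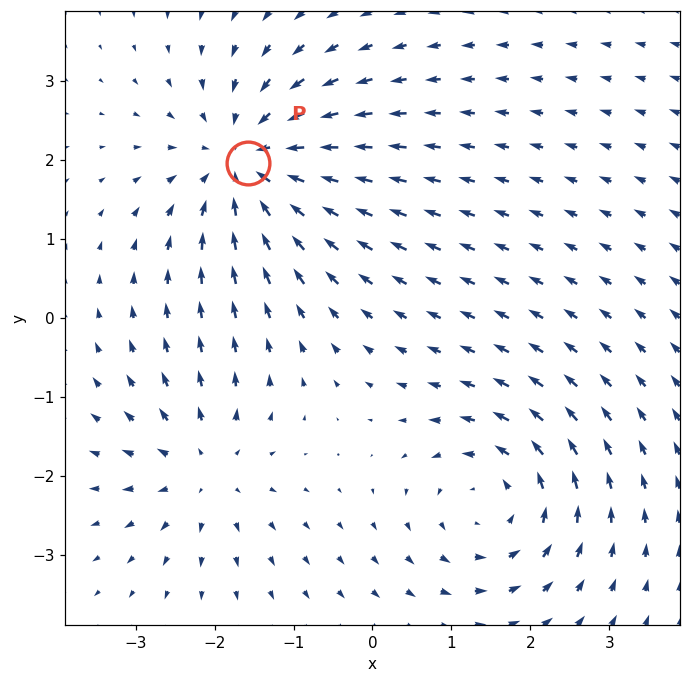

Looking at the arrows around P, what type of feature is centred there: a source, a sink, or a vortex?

At P (-1.6, 2.0) the arrows converge inward. Divergence about -5, curl ≈0 — negative divergence with near-zero curl is a sink.

sink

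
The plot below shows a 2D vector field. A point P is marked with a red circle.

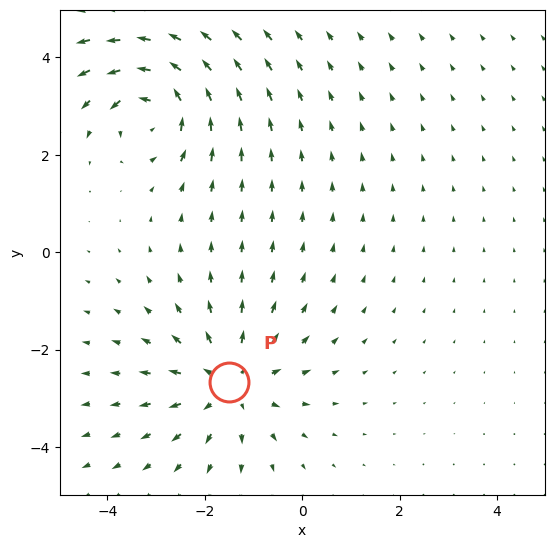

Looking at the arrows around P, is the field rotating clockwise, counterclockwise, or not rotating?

Near P at (-1.5, -2.7) the arrows show no circulation. The curl there is ≈0.

not rotating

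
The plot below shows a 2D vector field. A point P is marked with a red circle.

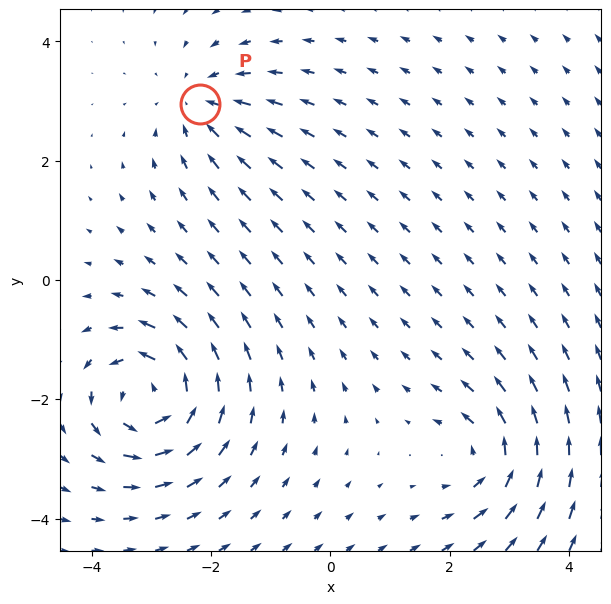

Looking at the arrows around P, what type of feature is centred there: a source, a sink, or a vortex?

sink

At P (-2.2, 2.9) the arrows converge inward. Divergence about -3, curl ≈0 — negative divergence with near-zero curl is a sink.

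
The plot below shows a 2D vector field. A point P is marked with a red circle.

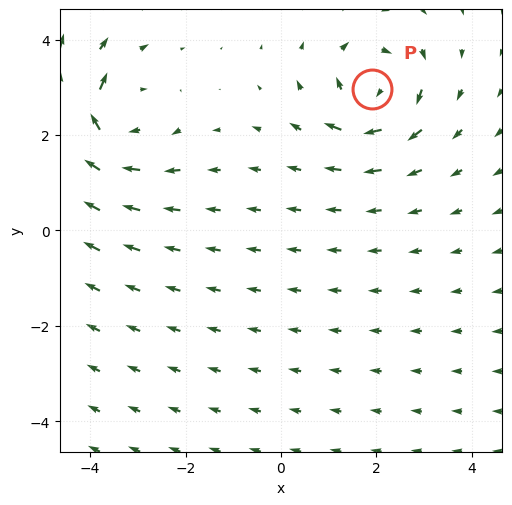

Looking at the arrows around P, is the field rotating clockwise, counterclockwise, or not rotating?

Near P at (1.9, 3.0) the arrows circulate clockwise. The curl (z-component) there is about -5; negative curl means clockwise rotation.

clockwise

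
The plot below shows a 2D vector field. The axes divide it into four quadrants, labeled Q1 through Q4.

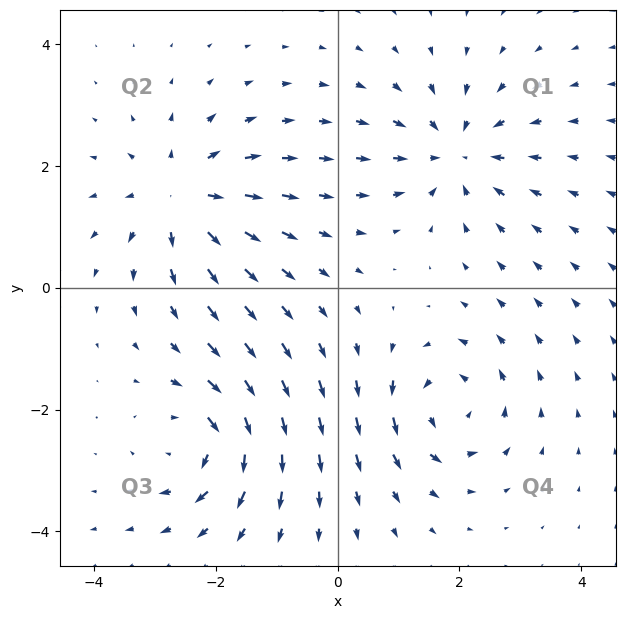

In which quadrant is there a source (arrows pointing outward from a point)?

Q2

The source sits at approximately (-2.6, 1.5), which lies in quadrant Q2. The divergence there is about +5, positive as expected for a source.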